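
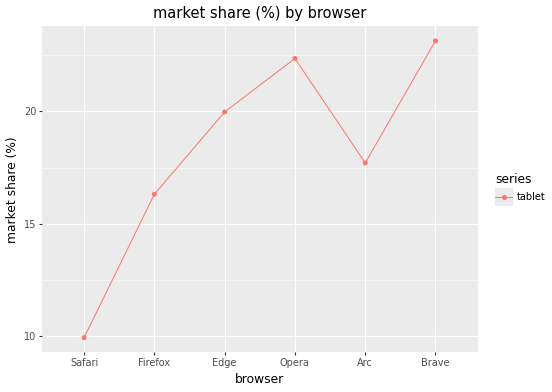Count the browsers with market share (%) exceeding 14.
5

Above 14: Firefox, Edge, Opera, Arc, Brave.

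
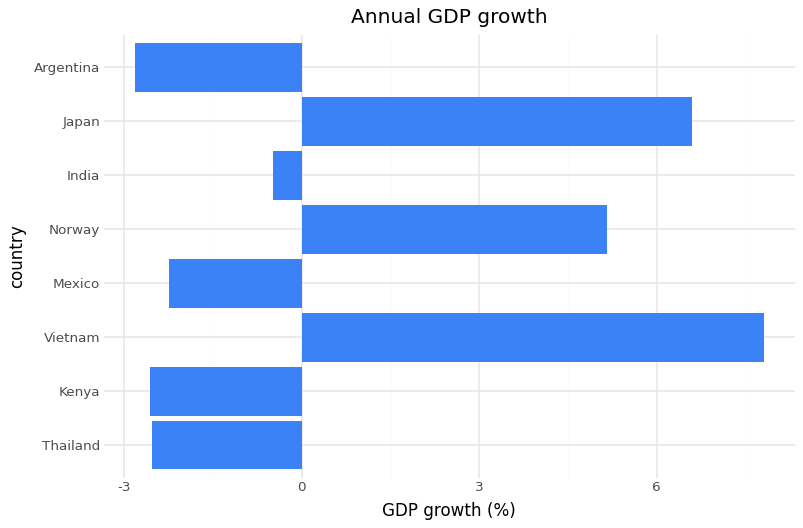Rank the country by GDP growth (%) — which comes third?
Top 4: Vietnam ≈ 8, Japan ≈ 7, Norway ≈ 5, India ≈ 0.

Norway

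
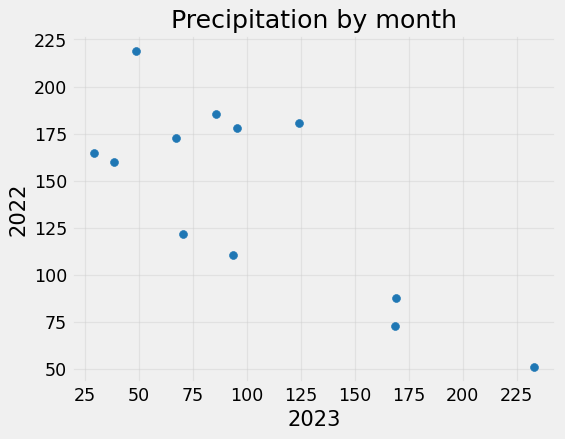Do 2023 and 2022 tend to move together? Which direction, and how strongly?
Points are negatively correlated; strong (|r| ≈ 0.8).

negative, strong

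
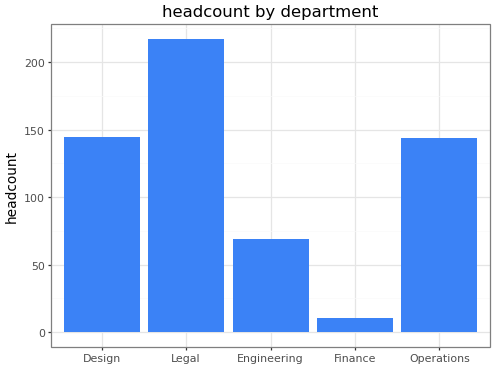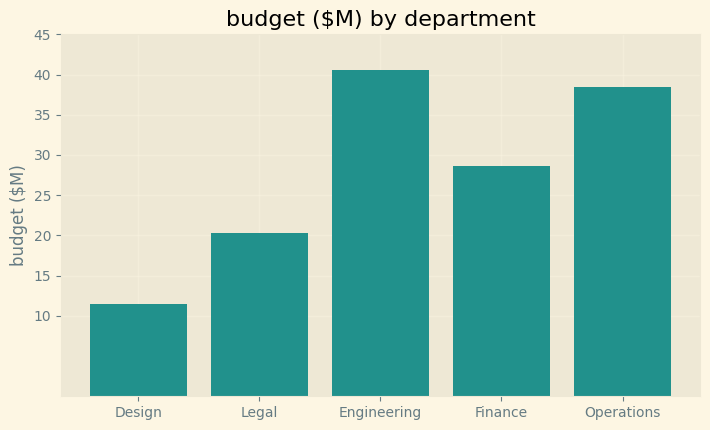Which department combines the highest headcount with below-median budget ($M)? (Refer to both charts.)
Legal

Chart 2 median budget ($M) ≈ 30; below-median departments: Design, Legal. Among those, Legal has the highest headcount (≈ 220).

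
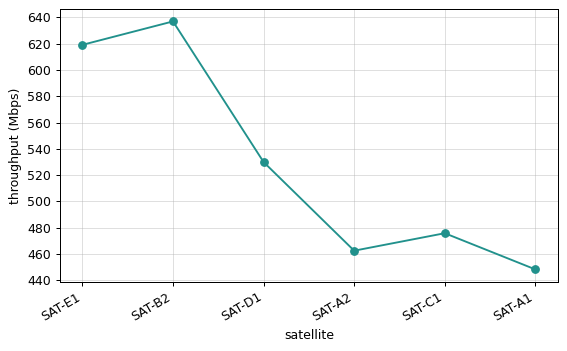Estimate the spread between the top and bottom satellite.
Max SAT-B2 ≈ 640, min SAT-A1 ≈ 440; range ≈ 200.

≈ 200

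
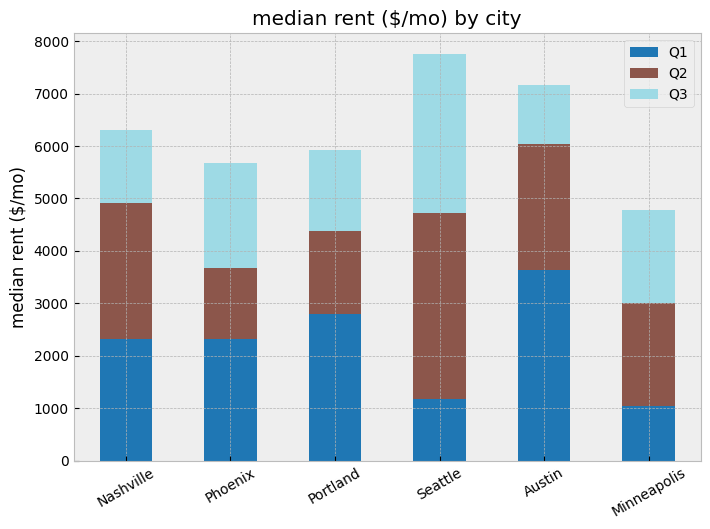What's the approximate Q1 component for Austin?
≈ 4000

Q1 top ≈ 4000, bottom ≈ 0; segment ≈ 4000.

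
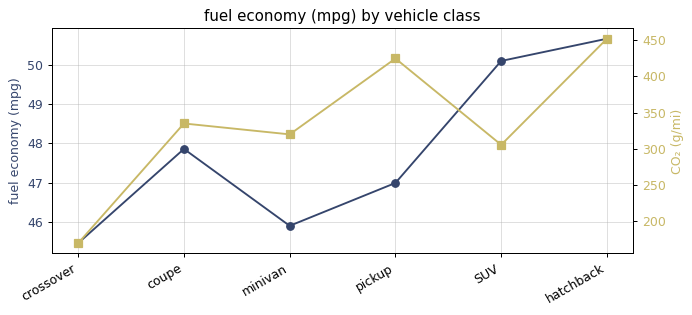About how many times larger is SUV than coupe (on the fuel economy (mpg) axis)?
SUV ≈ 50.0, coupe ≈ 48.0; 50.0/48.0 ≈ 1.04.

≈ 1.04×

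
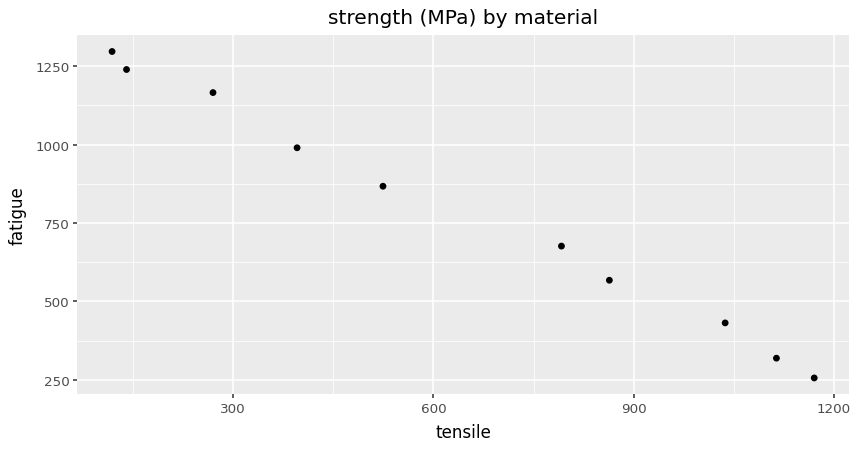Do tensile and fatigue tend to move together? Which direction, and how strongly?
negative, strong

Points are negatively correlated; strong (|r| ≈ 1.0).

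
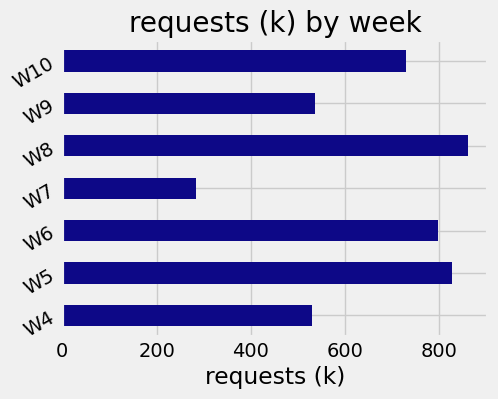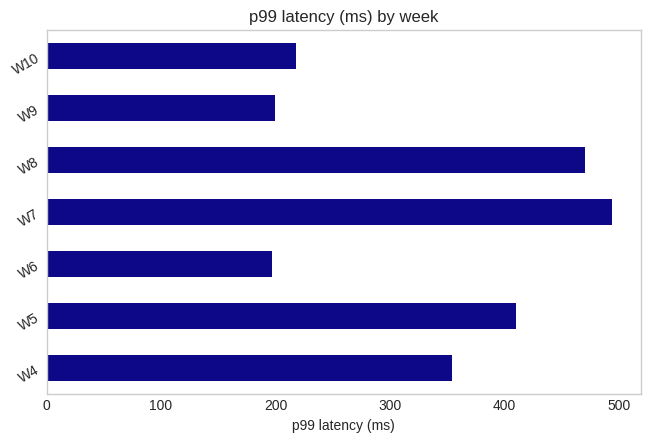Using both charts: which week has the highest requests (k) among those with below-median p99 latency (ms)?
Chart 2 median p99 latency (ms) ≈ 350; below-median weeks: W6, W9, W10. Among those, W6 has the highest requests (k) (≈ 800).

W6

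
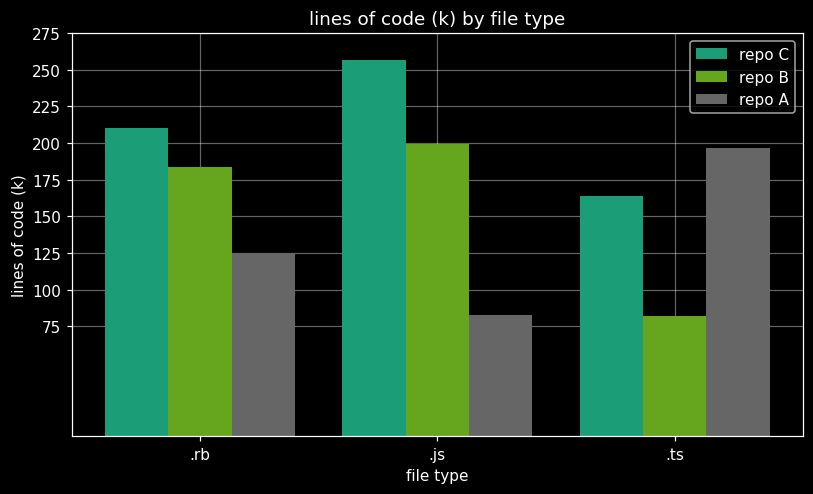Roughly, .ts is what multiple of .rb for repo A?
≈ 1.6×

.ts ≈ 200, .rb ≈ 125; 200/125 ≈ 1.6.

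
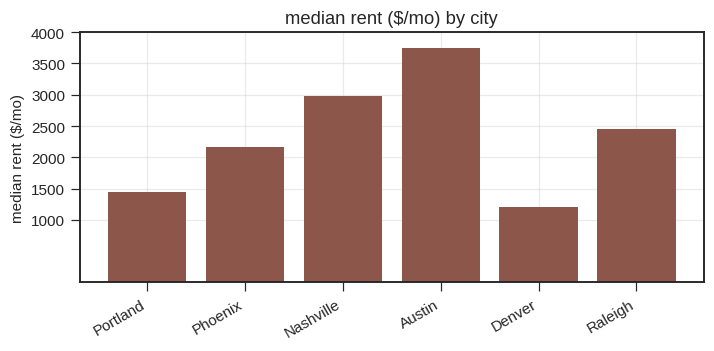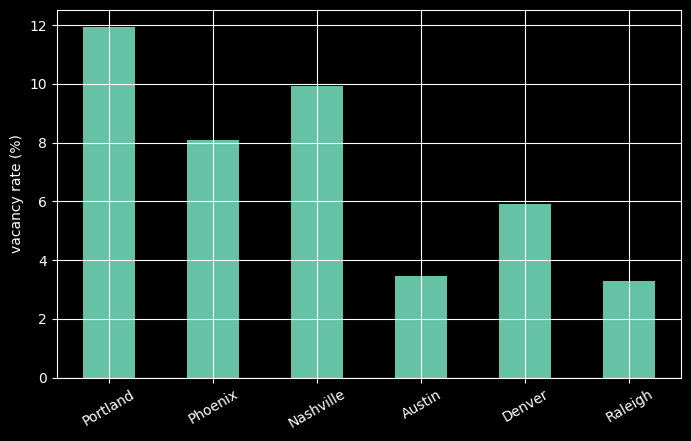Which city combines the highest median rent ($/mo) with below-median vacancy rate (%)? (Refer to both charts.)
Chart 2 median vacancy rate (%) ≈ 8; below-median cities: Austin, Denver, Raleigh. Among those, Austin has the highest median rent ($/mo) (≈ 3500).

Austin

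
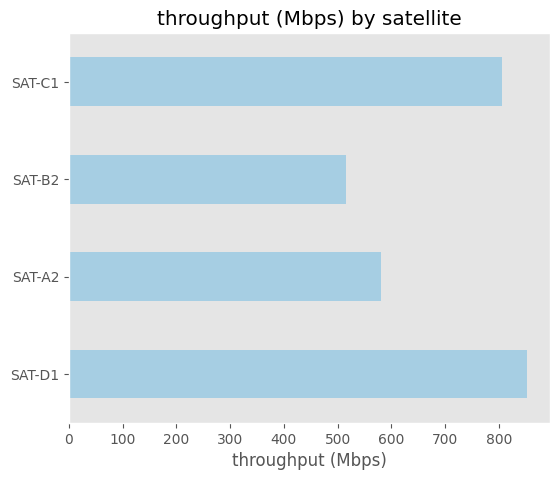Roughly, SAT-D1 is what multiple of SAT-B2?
SAT-D1 ≈ 900, SAT-B2 ≈ 500; 900/500 ≈ 1.8.

≈ 1.8×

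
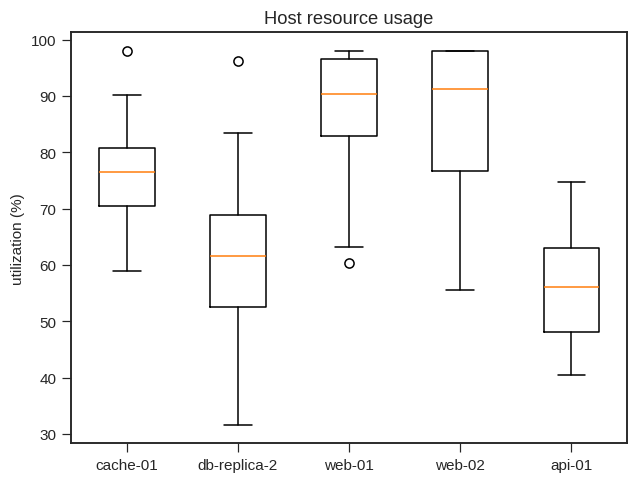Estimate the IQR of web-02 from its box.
Q3 ≈ 100, Q1 ≈ 75; IQR ≈ 25.

≈ 25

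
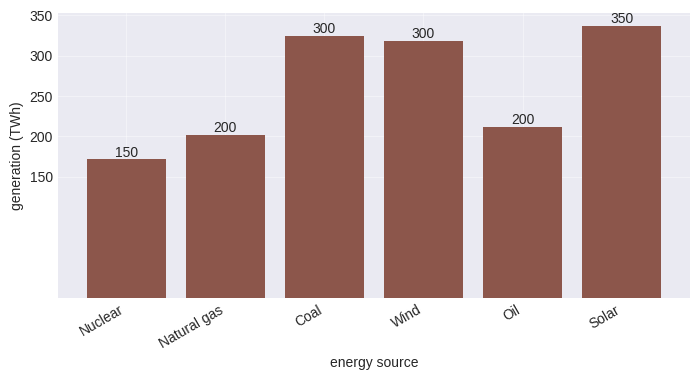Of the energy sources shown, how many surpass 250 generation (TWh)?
Above 250: Coal, Wind, Solar.

3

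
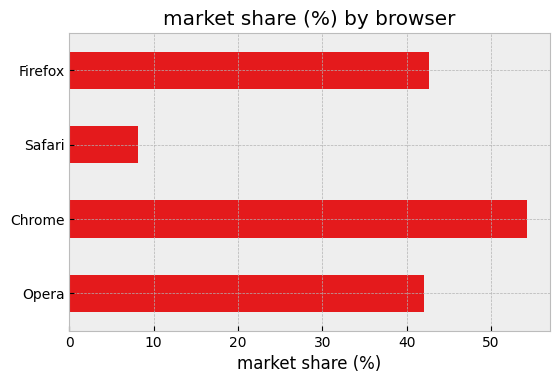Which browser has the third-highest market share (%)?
Top 4: Chrome ≈ 55, Firefox ≈ 45, Opera ≈ 40, Safari ≈ 10.

Opera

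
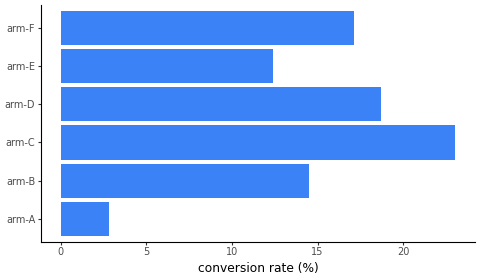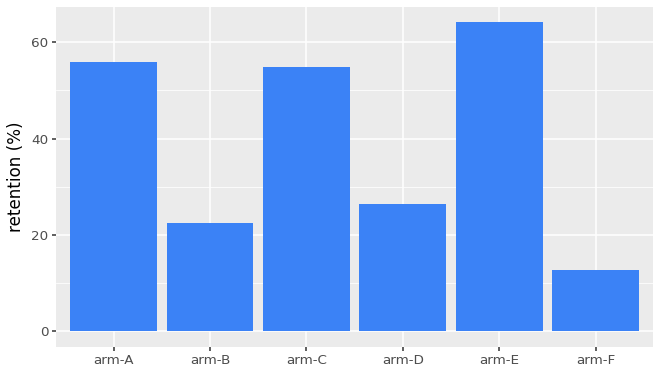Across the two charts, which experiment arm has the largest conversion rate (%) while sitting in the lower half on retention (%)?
arm-D

Chart 2 median retention (%) ≈ 40; below-median experiment arms: arm-B, arm-D, arm-F. Among those, arm-D has the highest conversion rate (%) (≈ 20).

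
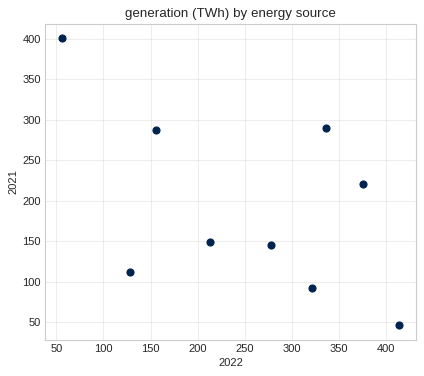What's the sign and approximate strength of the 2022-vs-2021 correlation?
negative, moderate

Points are negatively correlated; moderate (|r| ≈ 0.5).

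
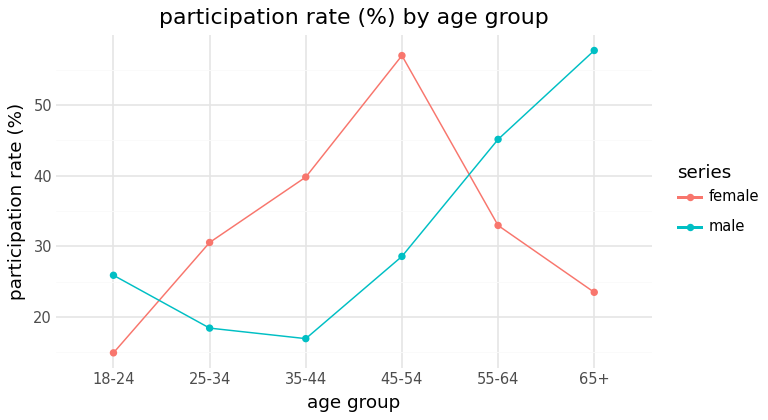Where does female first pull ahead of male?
18-24: female ≈ 15 vs male ≈ 25 (not yet); 25-34: female ≈ 30 vs male ≈ 20 (first crossover).

25-34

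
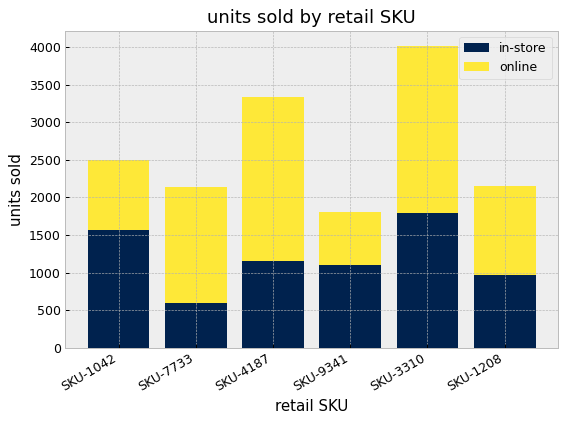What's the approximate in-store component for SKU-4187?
in-store top ≈ 1000, bottom ≈ 0; segment ≈ 1000.

≈ 1000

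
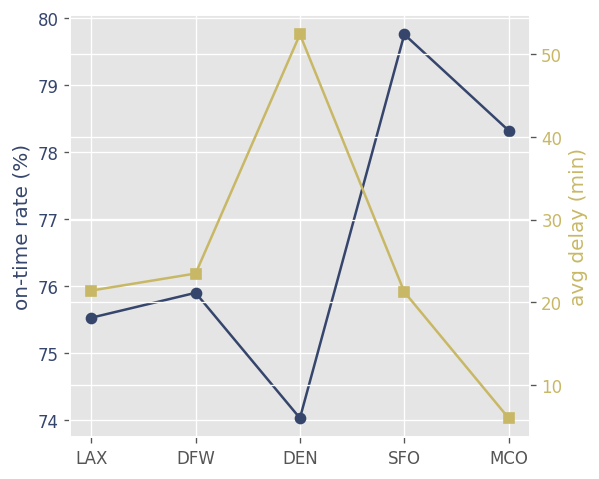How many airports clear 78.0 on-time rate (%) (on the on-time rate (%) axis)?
2

Above 78.0: SFO, MCO.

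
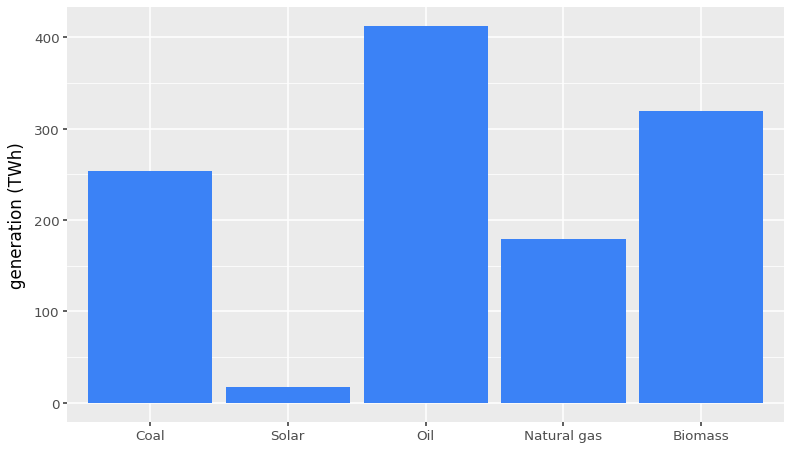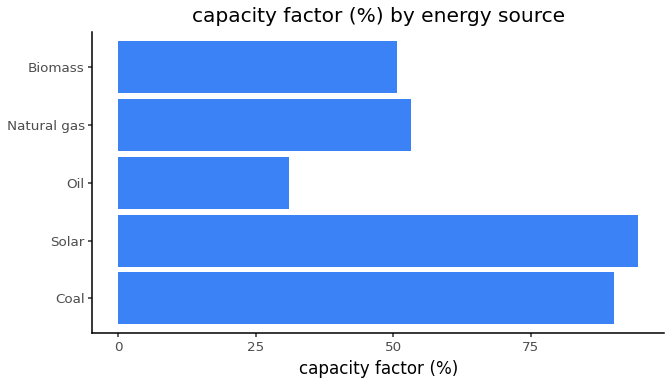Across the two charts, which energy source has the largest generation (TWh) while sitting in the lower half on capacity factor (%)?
Chart 2 median capacity factor (%) ≈ 50; below-median energy sources: Oil, Biomass. Among those, Oil has the highest generation (TWh) (≈ 400).

Oil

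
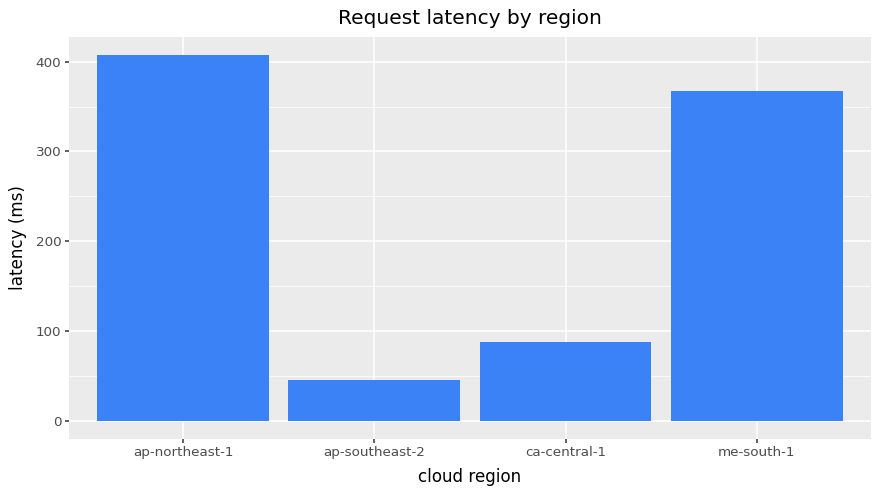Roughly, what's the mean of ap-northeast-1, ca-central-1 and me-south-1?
(400 + 100 + 350) / 3 ≈ 283.

≈ 283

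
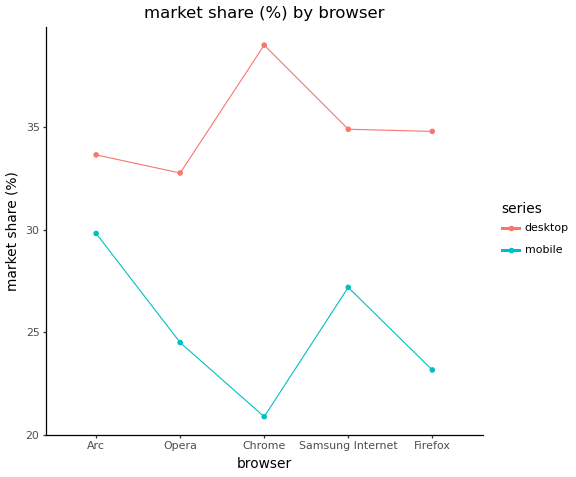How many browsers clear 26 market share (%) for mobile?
2

Above 26: Arc, Samsung Internet.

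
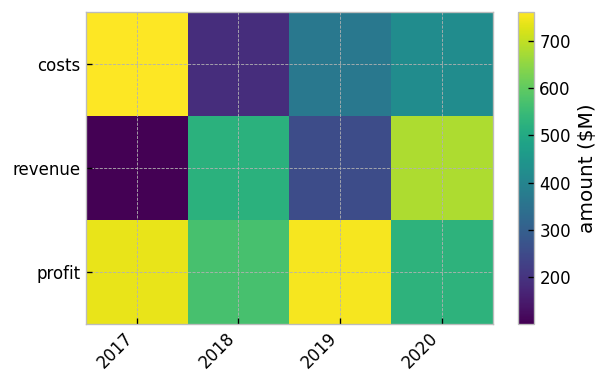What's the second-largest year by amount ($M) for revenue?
2018

Top 3 for revenue: 2020 ≈ 700, 2018 ≈ 500, 2019 ≈ 300.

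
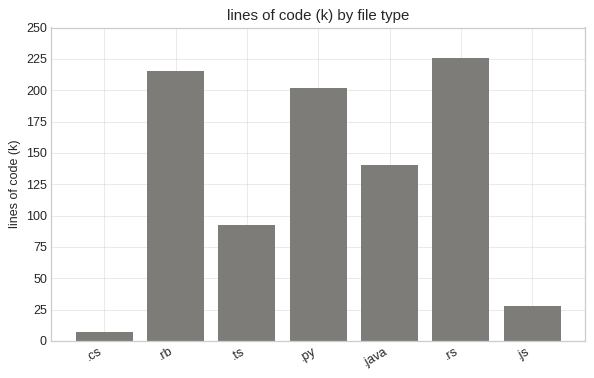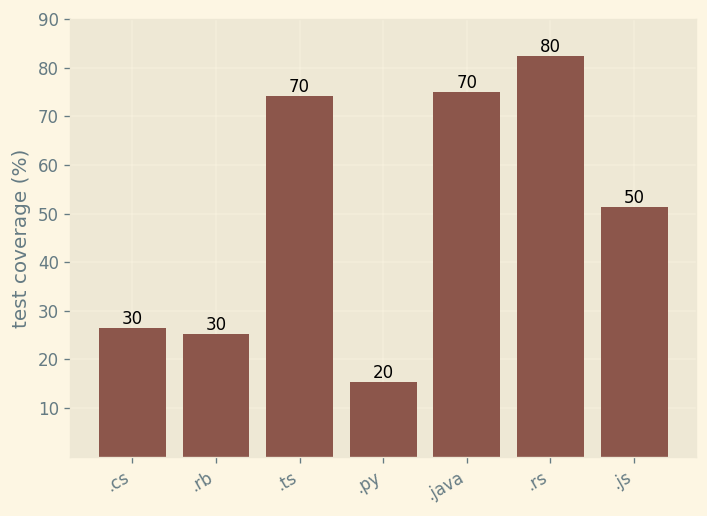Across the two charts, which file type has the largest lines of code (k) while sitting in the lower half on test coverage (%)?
.rb

Chart 2 median test coverage (%) ≈ 50; below-median file types: .cs, .rb, .py. Among those, .rb has the highest lines of code (k) (≈ 225).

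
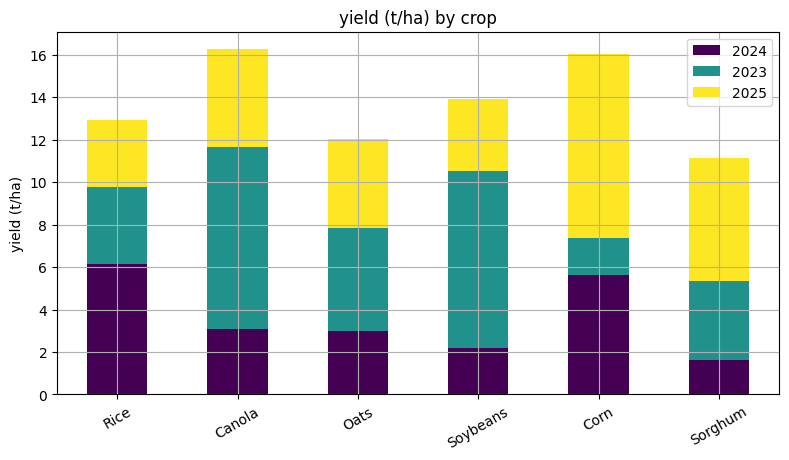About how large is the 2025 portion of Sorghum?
2025 top ≈ 12, bottom ≈ 6; segment ≈ 6.

≈ 6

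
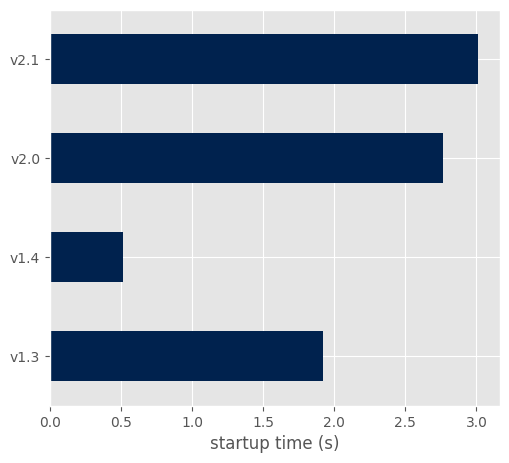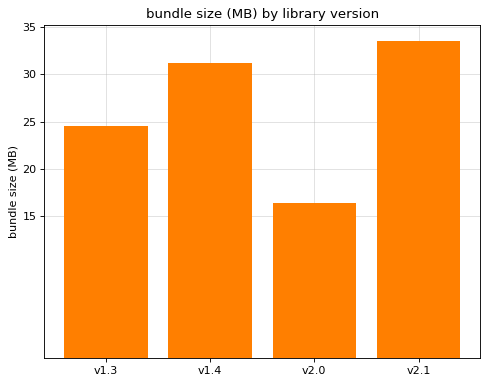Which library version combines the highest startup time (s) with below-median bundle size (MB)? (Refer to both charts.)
v2.0

Chart 2 median bundle size (MB) ≈ 30; below-median library versions: v1.3, v2.0. Among those, v2.0 has the highest startup time (s) (≈ 3).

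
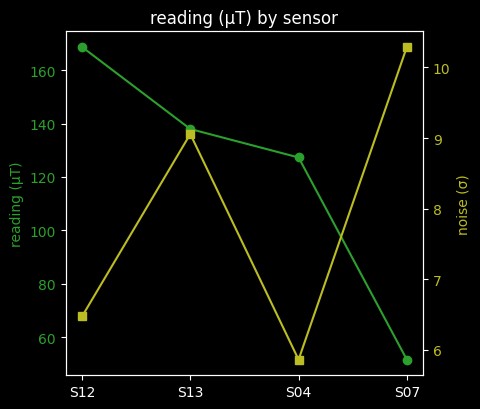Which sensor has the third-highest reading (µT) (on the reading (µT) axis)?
S04

Top 4 (on the reading (µT) axis): S12 ≈ 170, S13 ≈ 140, S04 ≈ 130, S07 ≈ 50.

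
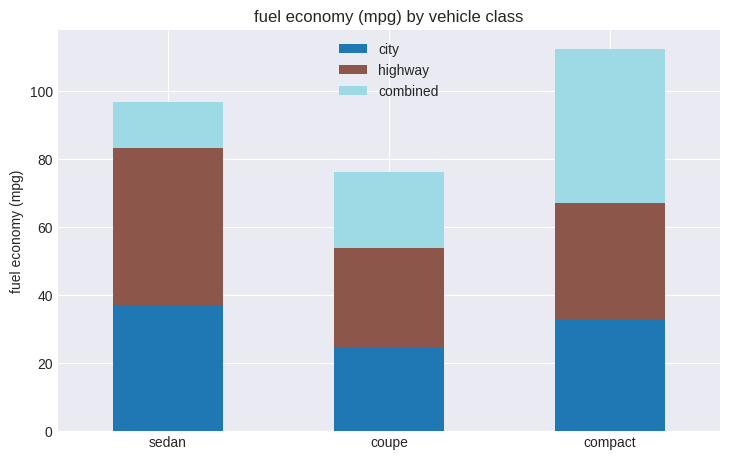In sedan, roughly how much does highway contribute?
≈ 40

highway top ≈ 80, bottom ≈ 40; segment ≈ 40.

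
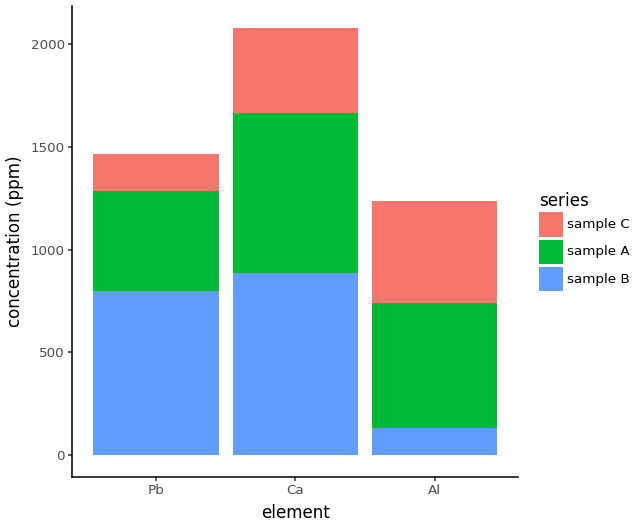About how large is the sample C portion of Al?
≈ 400

sample C top ≈ 1200, bottom ≈ 800; segment ≈ 400.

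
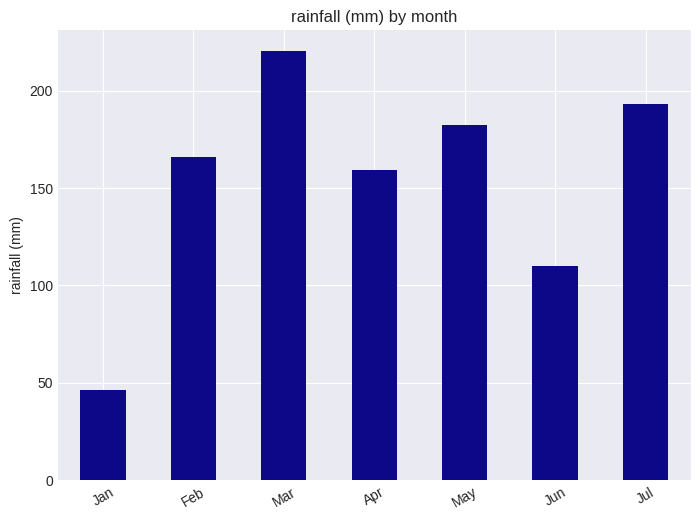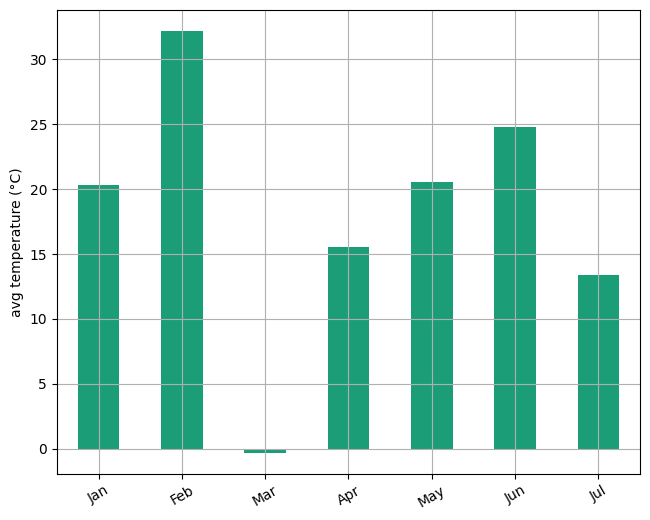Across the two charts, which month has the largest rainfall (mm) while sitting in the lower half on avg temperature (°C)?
Mar

Chart 2 median avg temperature (°C) ≈ 20; below-median months: Mar, Apr, Jul. Among those, Mar has the highest rainfall (mm) (≈ 225).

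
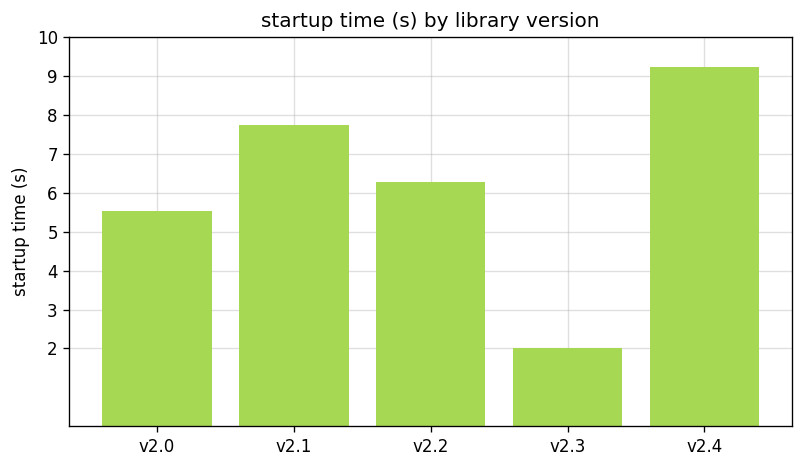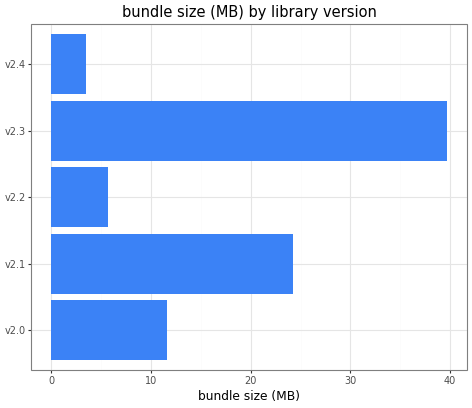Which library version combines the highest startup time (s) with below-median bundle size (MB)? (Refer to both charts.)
Chart 2 median bundle size (MB) ≈ 10; below-median library versions: v2.2, v2.4. Among those, v2.4 has the highest startup time (s) (≈ 9).

v2.4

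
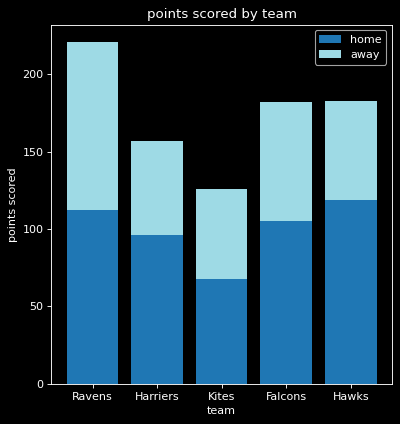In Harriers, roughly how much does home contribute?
home top ≈ 100, bottom ≈ 0; segment ≈ 100.

≈ 100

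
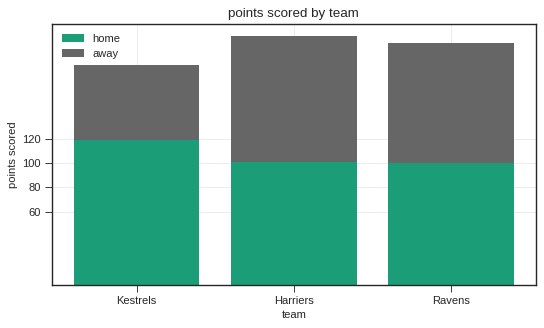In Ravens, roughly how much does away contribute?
away top ≈ 200, bottom ≈ 100; segment ≈ 100.

≈ 100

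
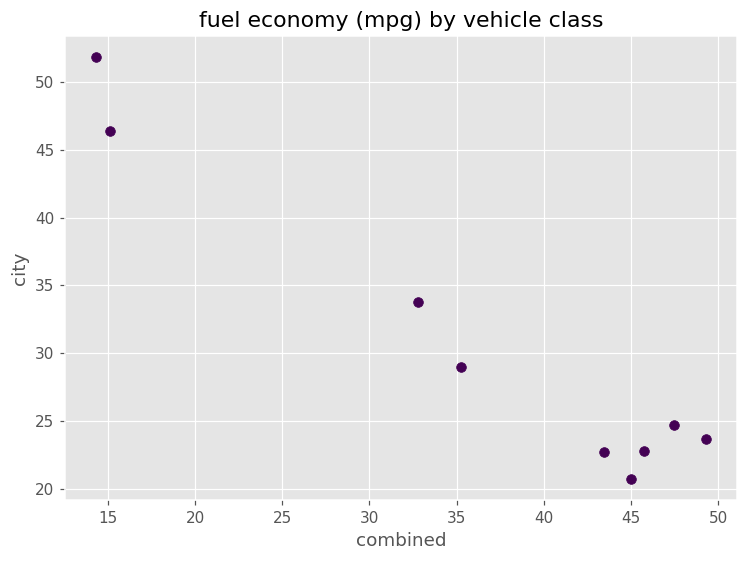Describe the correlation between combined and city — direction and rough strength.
Points are negatively correlated; strong (|r| ≈ 1.0).

negative, strong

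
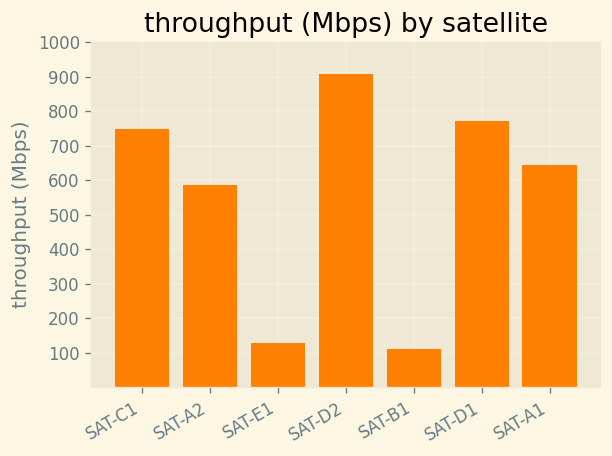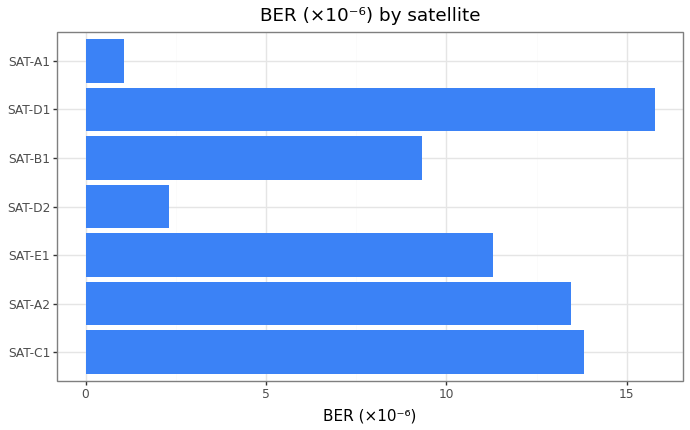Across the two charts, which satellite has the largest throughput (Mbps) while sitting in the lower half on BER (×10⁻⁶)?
SAT-D2

Chart 2 median BER (×10⁻⁶) ≈ 12; below-median satellites: SAT-D2, SAT-B1, SAT-A1. Among those, SAT-D2 has the highest throughput (Mbps) (≈ 900).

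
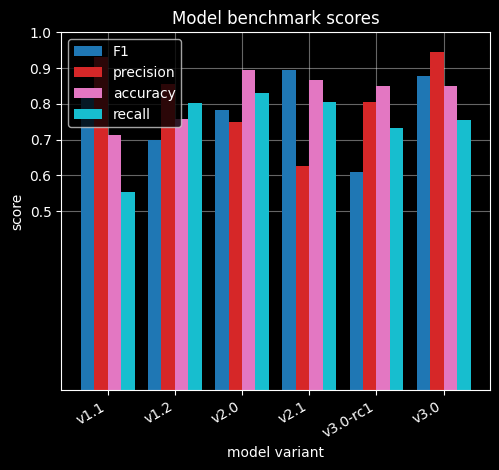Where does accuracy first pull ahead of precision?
v1.2: accuracy ≈ 0.8 vs precision ≈ 0.9 (not yet); v2.0: accuracy ≈ 0.9 vs precision ≈ 0.8 (first crossover).

v2.0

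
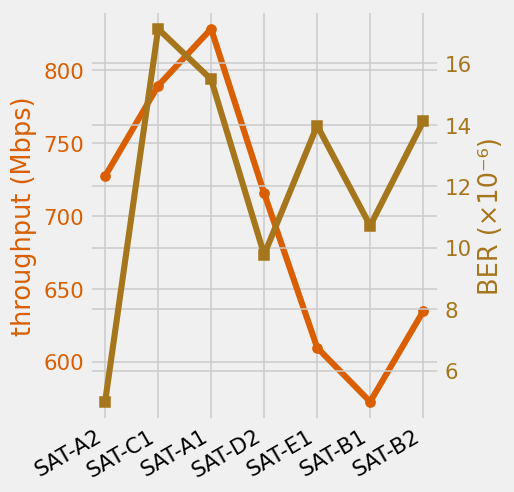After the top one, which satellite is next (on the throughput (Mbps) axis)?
SAT-C1

Top 3 (on the throughput (Mbps) axis): SAT-A1 ≈ 825, SAT-C1 ≈ 800, SAT-A2 ≈ 725.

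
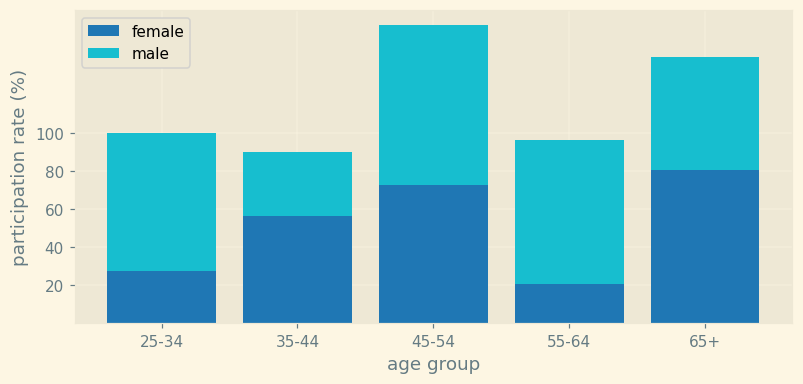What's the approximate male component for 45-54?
male top ≈ 160, bottom ≈ 80; segment ≈ 80.

≈ 80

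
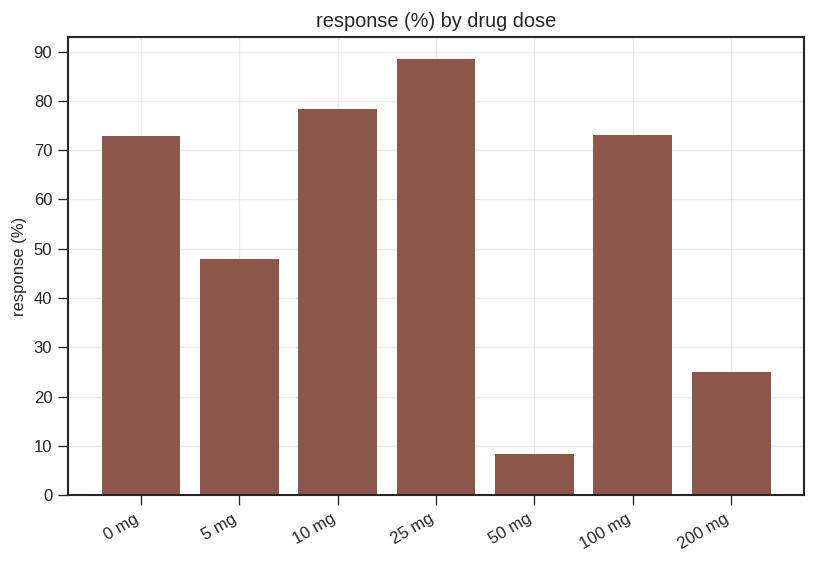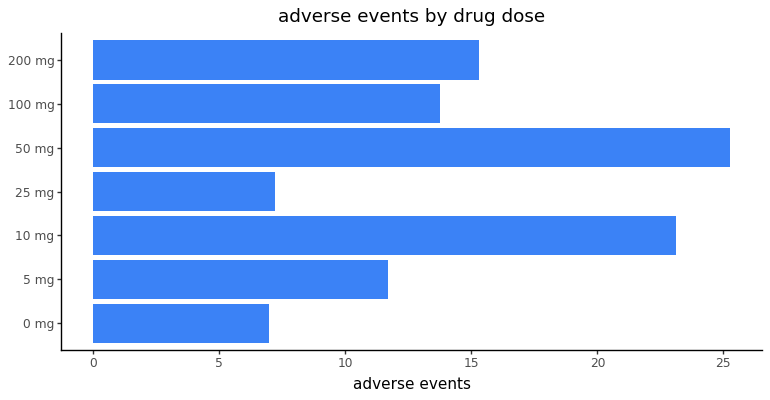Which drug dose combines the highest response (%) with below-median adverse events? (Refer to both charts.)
Chart 2 median adverse events ≈ 15; below-median drug doses: 0 mg, 5 mg, 25 mg. Among those, 25 mg has the highest response (%) (≈ 90).

25 mg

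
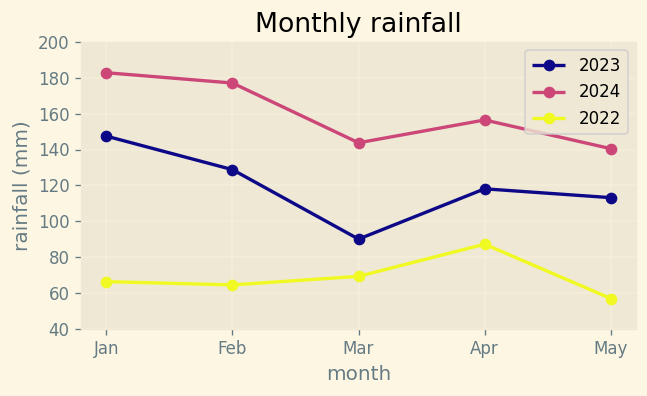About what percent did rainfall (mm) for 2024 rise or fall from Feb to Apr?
Feb ≈ 180, Apr ≈ 160; (160 − 180) / 180 ≈ -11.1%.

≈ -11.1%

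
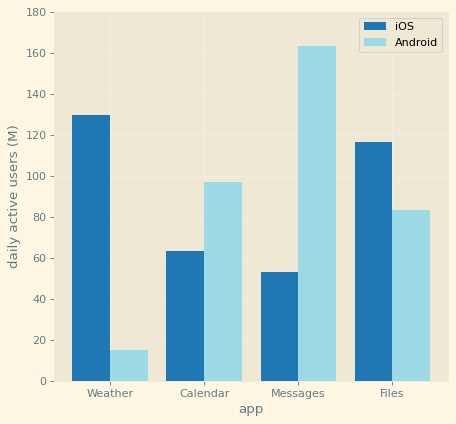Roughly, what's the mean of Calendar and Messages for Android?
(100 + 160) / 2 ≈ 130.

≈ 130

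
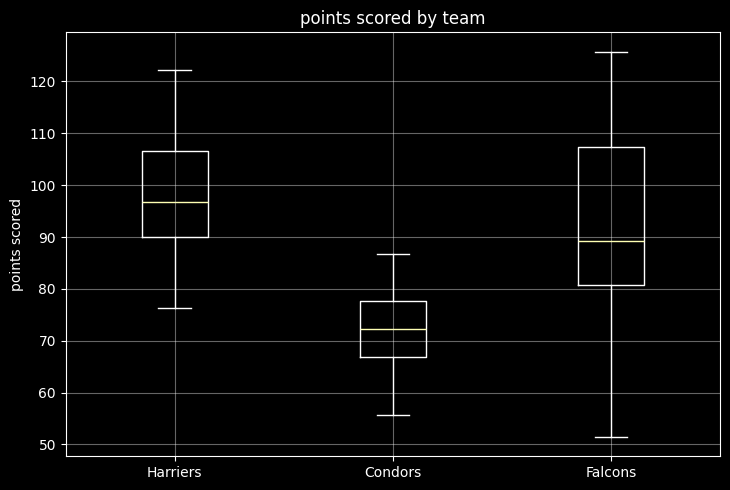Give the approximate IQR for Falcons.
≈ 28

Q3 ≈ 108, Q1 ≈ 80; IQR ≈ 28.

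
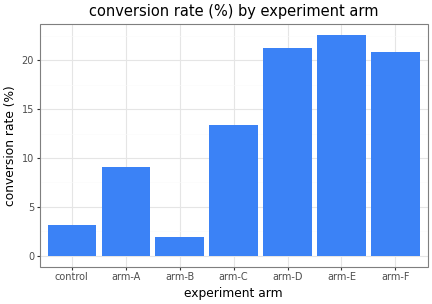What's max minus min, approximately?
≈ 20

Max arm-E ≈ 22, min arm-B ≈ 2; range ≈ 20.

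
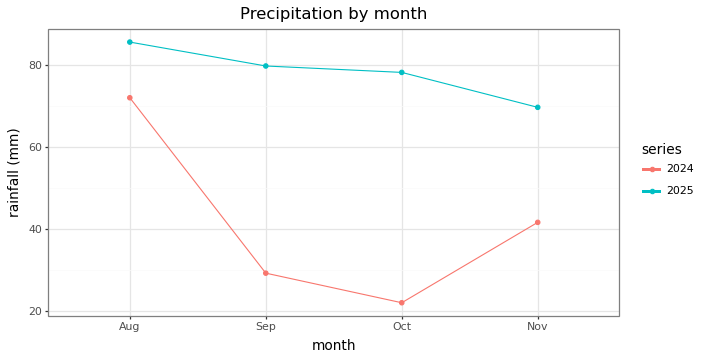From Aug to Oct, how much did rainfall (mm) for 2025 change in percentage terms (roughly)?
≈ -11.1%

Aug ≈ 90, Oct ≈ 80; (80 − 90) / 90 ≈ -11.1%.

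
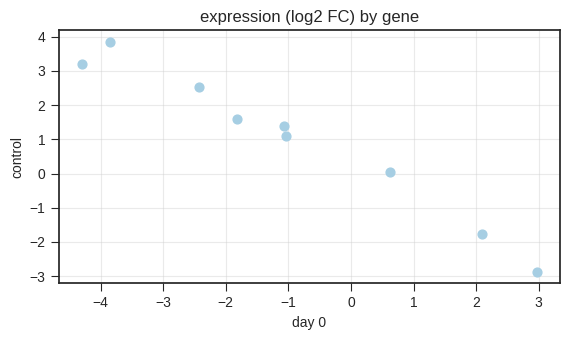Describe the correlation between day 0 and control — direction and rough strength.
Points are negatively correlated; strong (|r| ≈ 1.0).

negative, strong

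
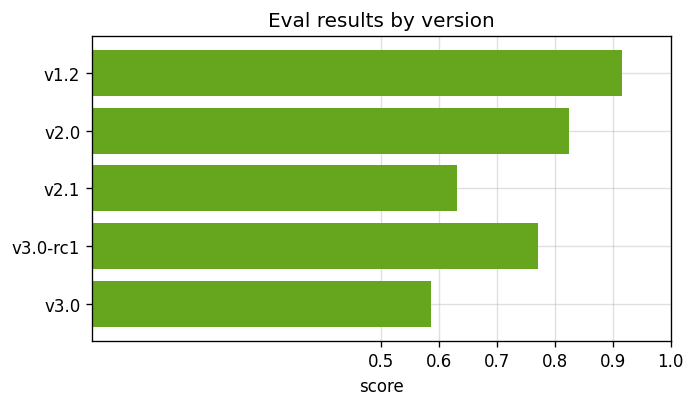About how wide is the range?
Max v1.2 ≈ 0.9, min v3.0 ≈ 0.6; range ≈ 0.3.

≈ 0.3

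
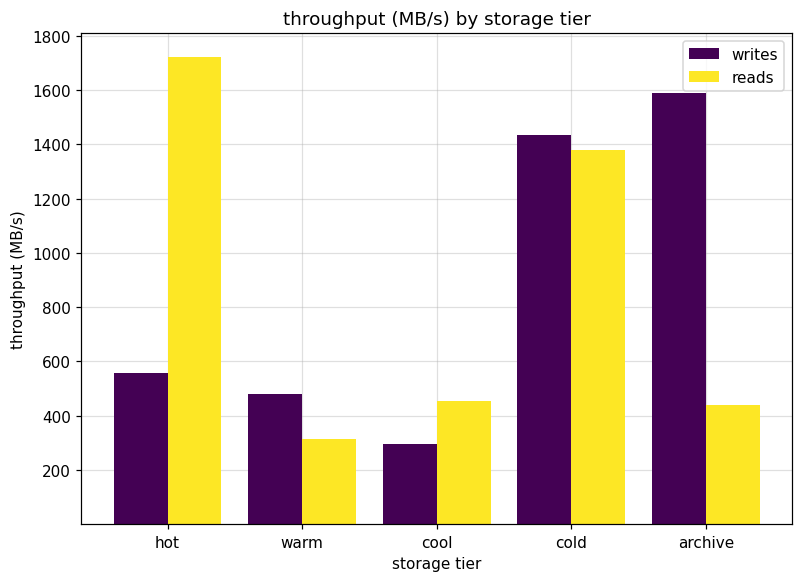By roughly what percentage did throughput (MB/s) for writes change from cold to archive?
≈ +14.3%

cold ≈ 1400, archive ≈ 1600; (1600 − 1400) / 1400 ≈ +14.3%.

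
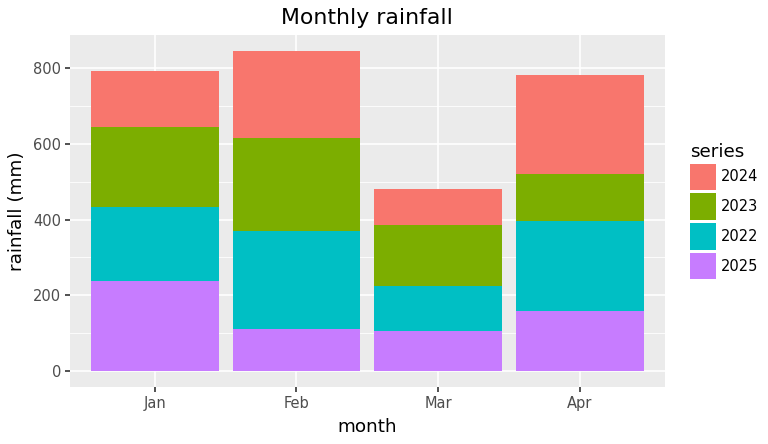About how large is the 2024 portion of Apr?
2024 top ≈ 800, bottom ≈ 500; segment ≈ 300.

≈ 300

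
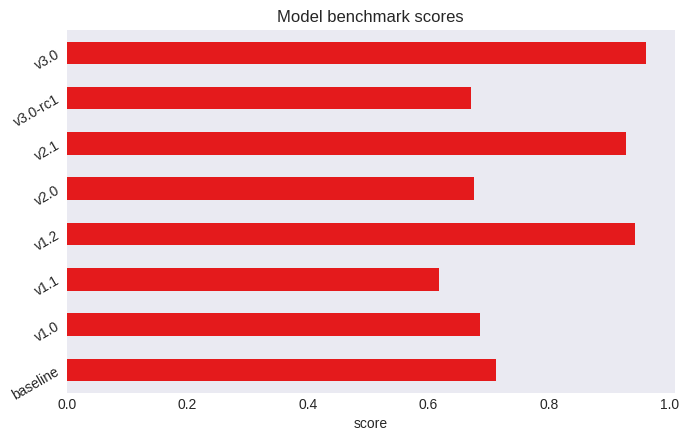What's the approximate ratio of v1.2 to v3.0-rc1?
≈ 1.29×

v1.2 ≈ 0.9, v3.0-rc1 ≈ 0.7; 0.9/0.7 ≈ 1.29.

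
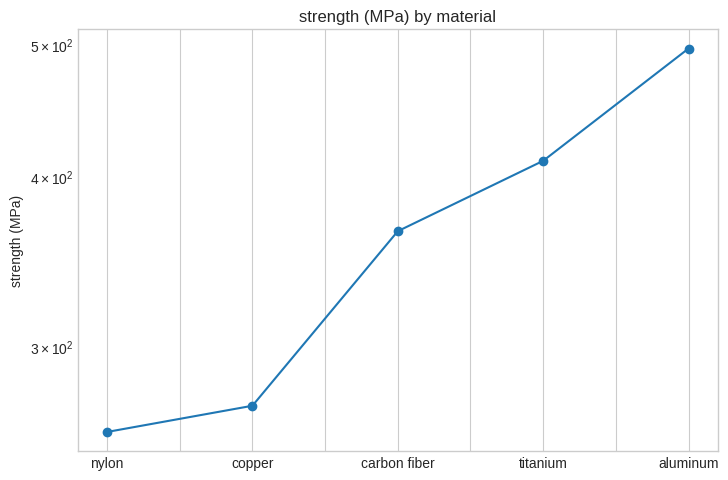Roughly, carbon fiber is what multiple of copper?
≈ 1.29×

carbon fiber ≈ 360, copper ≈ 280; 360/280 ≈ 1.29.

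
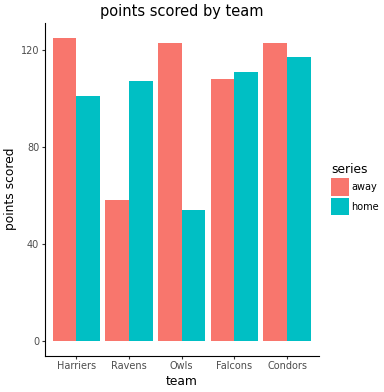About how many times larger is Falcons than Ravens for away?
≈ 1.67×

Falcons ≈ 100, Ravens ≈ 60; 100/60 ≈ 1.67.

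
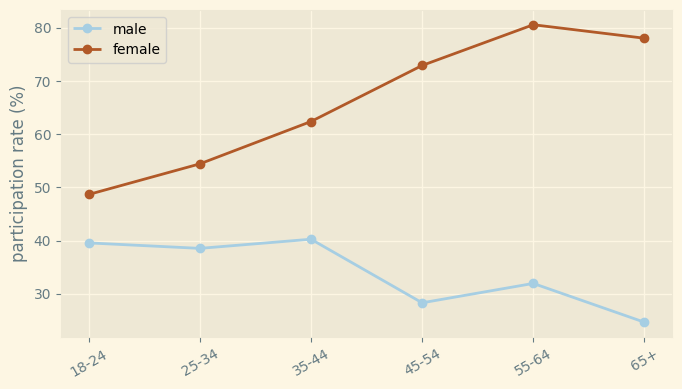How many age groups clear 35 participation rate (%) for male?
3

Above 35: 18-24, 25-34, 35-44.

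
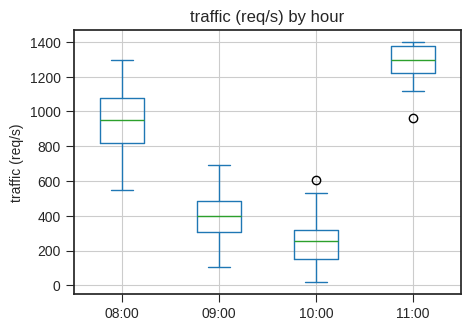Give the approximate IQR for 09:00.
Q3 ≈ 500, Q1 ≈ 300; IQR ≈ 200.

≈ 200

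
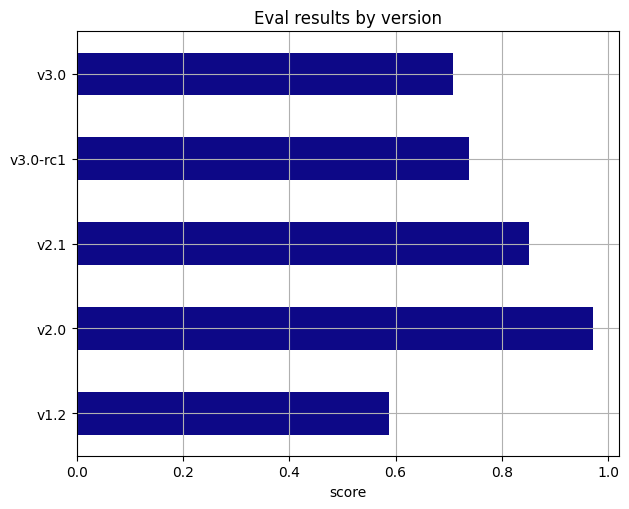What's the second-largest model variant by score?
Top 3: v2.0 ≈ 1.0, v2.1 ≈ 0.9, v3.0-rc1 ≈ 0.7.

v2.1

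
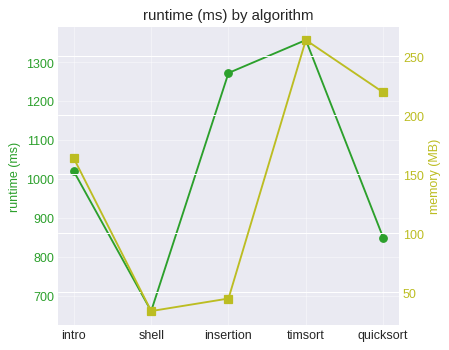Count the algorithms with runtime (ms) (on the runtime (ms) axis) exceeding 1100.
2

Above 1100: insertion, timsort.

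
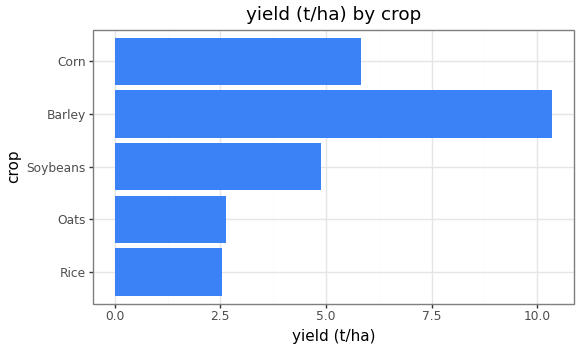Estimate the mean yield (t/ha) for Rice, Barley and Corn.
≈ 6

(3 + 10 + 6) / 3 ≈ 6.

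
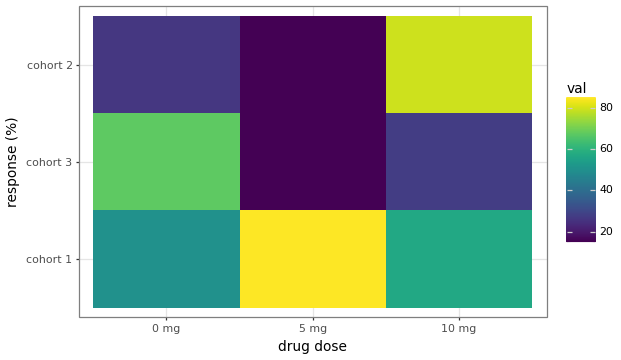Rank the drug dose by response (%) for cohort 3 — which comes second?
Top 3 for cohort 3: 0 mg ≈ 70, 10 mg ≈ 30, 5 mg ≈ 10.

10 mg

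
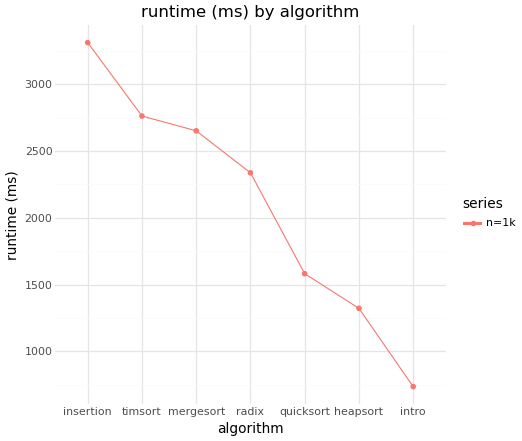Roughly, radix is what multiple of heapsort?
≈ 1.67×

radix ≈ 2500, heapsort ≈ 1500; 2500/1500 ≈ 1.67.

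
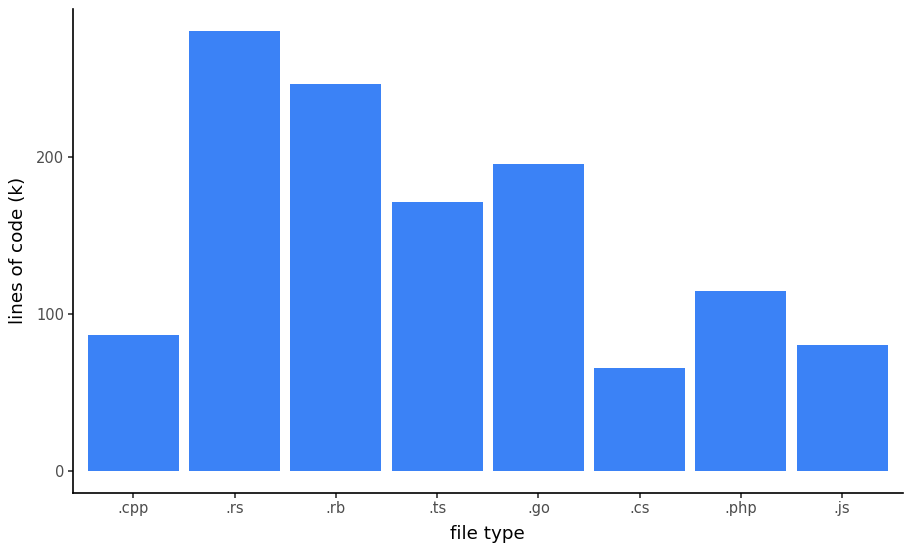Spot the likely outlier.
.rs

.rs ≈ 275; the rest sit between ≈ 75 and ≈ 250.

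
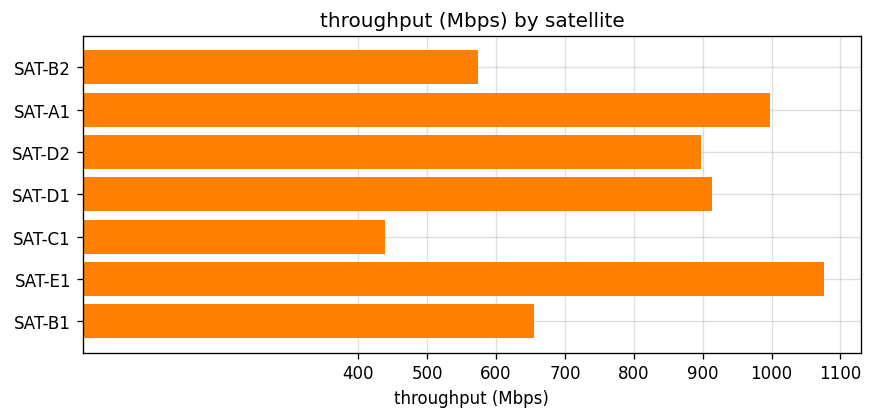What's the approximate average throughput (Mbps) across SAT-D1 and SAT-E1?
≈ 1000

(900 + 1100) / 2 ≈ 1000.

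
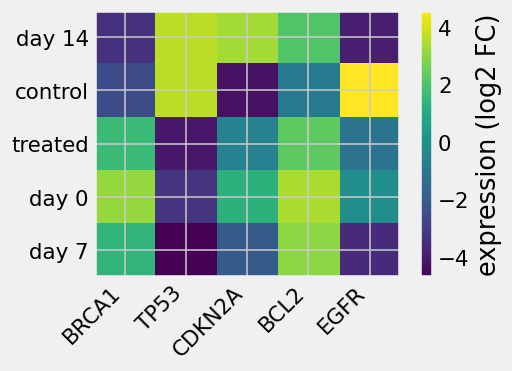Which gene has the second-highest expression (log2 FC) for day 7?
Top 3 for day 7: BCL2 ≈ 3, BRCA1 ≈ 1, CDKN2A ≈ -2.

BRCA1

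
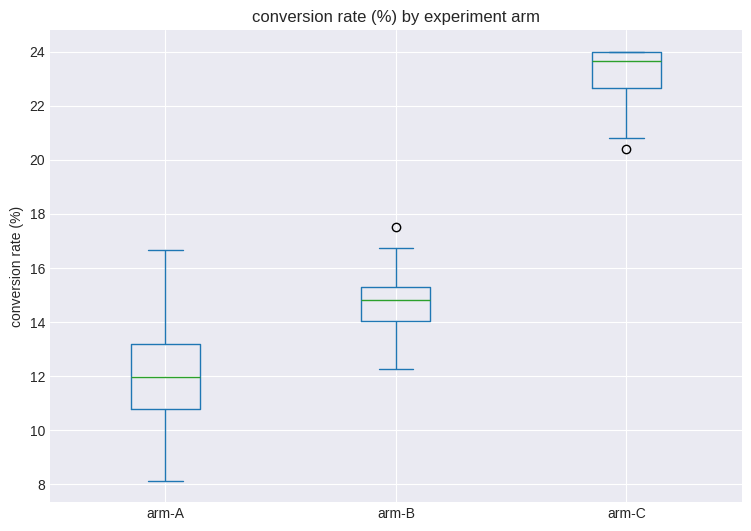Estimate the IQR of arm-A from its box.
≈ 2

Q3 ≈ 13, Q1 ≈ 11; IQR ≈ 2.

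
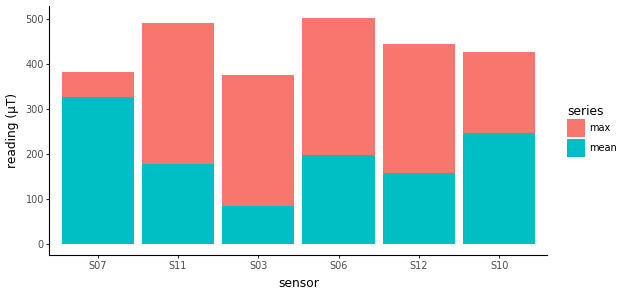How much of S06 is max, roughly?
≈ 300

max top ≈ 500, bottom ≈ 200; segment ≈ 300.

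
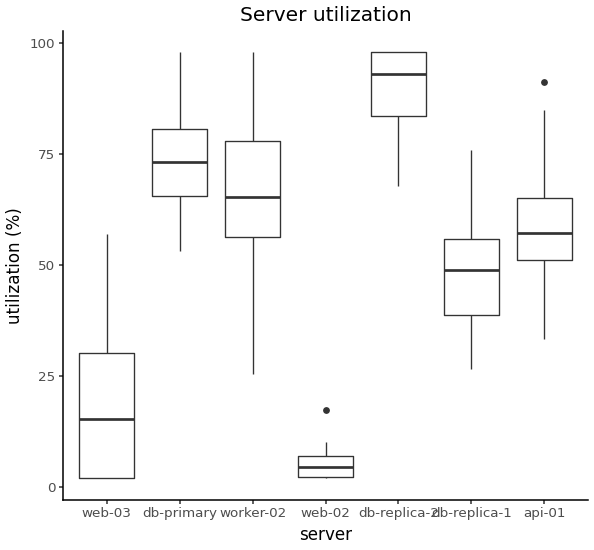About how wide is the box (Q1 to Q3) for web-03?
≈ 30

Q3 ≈ 30, Q1 ≈ 0; IQR ≈ 30.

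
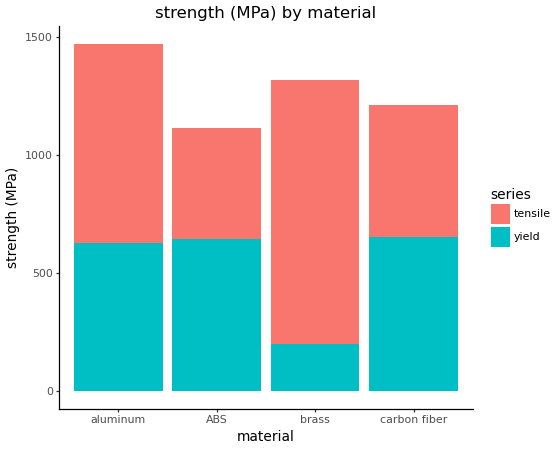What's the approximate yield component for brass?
yield top ≈ 200, bottom ≈ 0; segment ≈ 200.

≈ 200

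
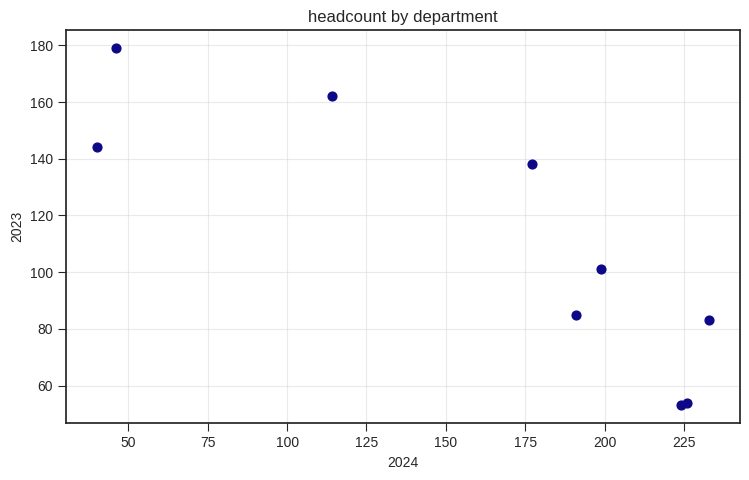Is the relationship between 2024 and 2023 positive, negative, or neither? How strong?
Points are negatively correlated; strong (|r| ≈ 0.9).

negative, strong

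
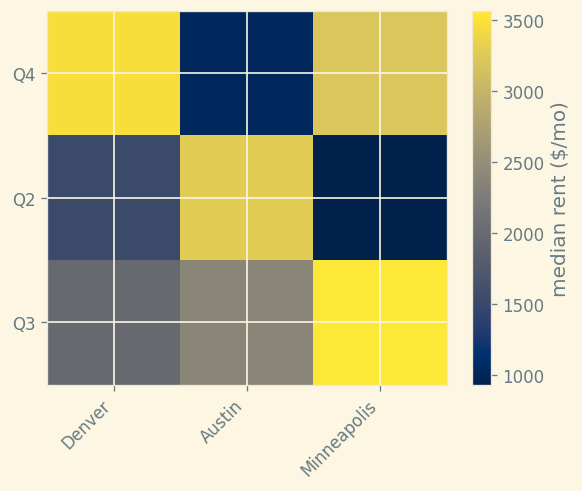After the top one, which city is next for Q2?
Denver

Top 3 for Q2: Austin ≈ 3500, Denver ≈ 1500, Minneapolis ≈ 1000.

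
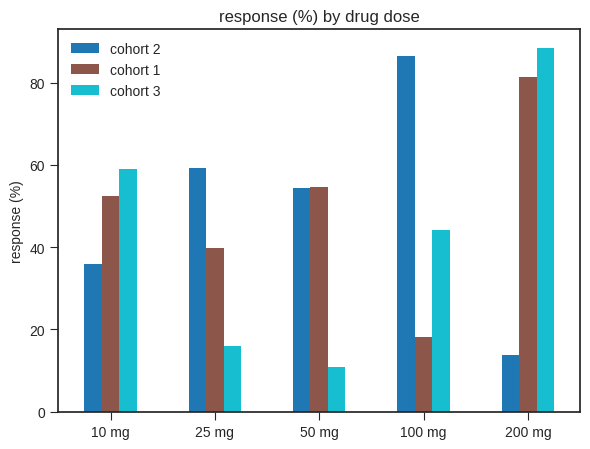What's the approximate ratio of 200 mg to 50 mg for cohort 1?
200 mg ≈ 80, 50 mg ≈ 50; 80/50 ≈ 1.6.

≈ 1.6×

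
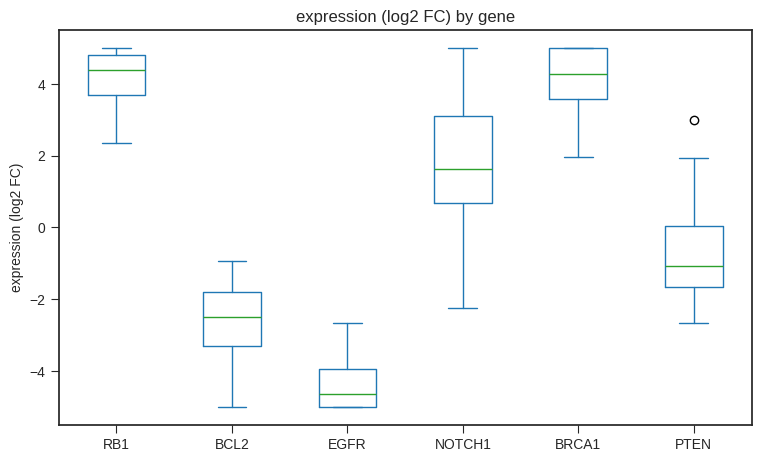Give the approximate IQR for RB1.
≈ 1

Q3 ≈ 5, Q1 ≈ 4; IQR ≈ 1.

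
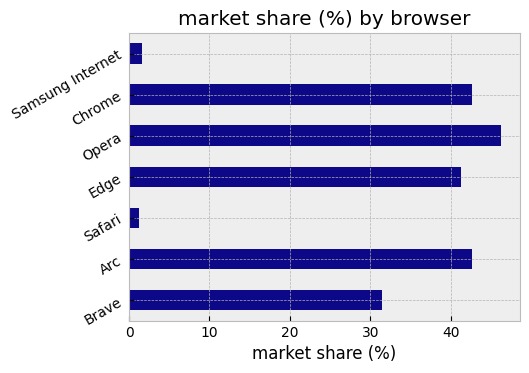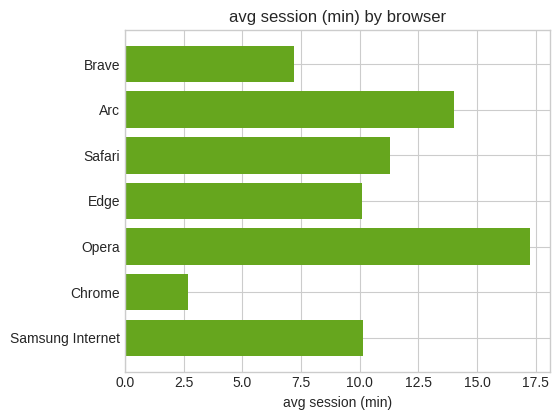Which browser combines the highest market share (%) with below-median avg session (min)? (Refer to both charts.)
Chrome

Chart 2 median avg session (min) ≈ 10; below-median browsers: Brave, Edge, Chrome. Among those, Chrome has the highest market share (%) (≈ 45).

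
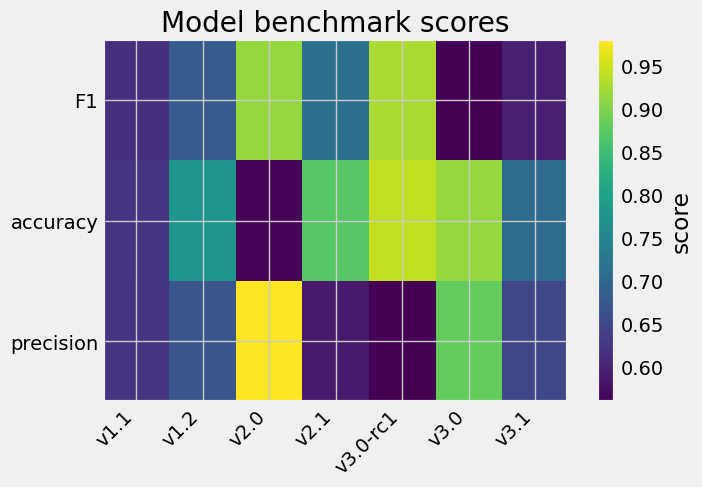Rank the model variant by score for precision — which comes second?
v3.0

Top 3 for precision: v2.0 ≈ 1.00, v3.0 ≈ 0.90, v1.2 ≈ 0.65.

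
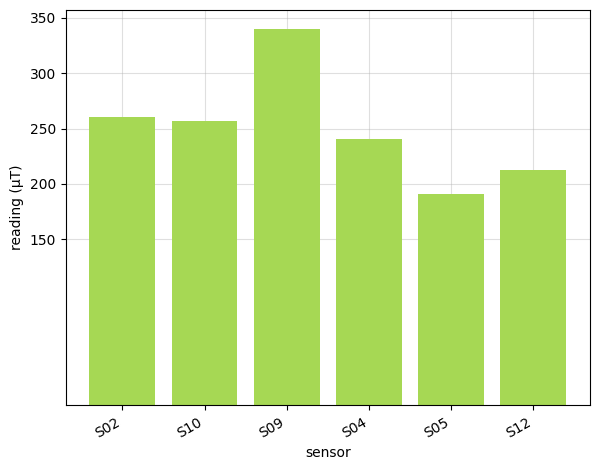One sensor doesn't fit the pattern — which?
S09

S09 ≈ 350; the rest sit between ≈ 200 and ≈ 250.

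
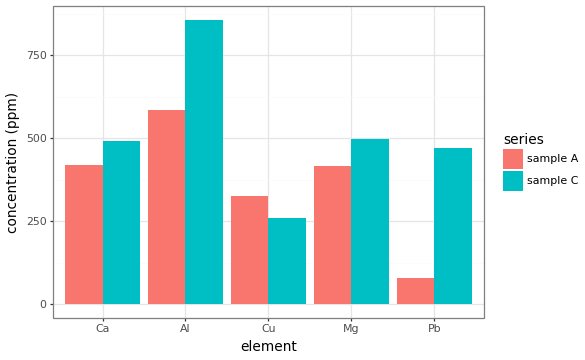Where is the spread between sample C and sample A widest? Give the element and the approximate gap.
Pb: sample C ≈ 500, sample A ≈ 100 → gap ≈ 400. Next-largest (Al) is only ≈ 300.

Pb, ≈ 400 ppm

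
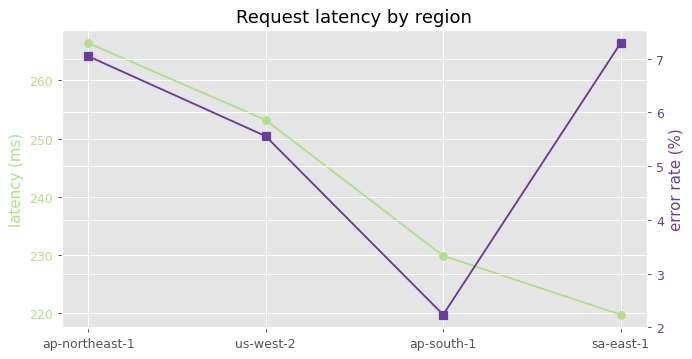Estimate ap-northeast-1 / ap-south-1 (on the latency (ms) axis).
≈ 1.15×

ap-northeast-1 ≈ 265, ap-south-1 ≈ 230; 265/230 ≈ 1.15.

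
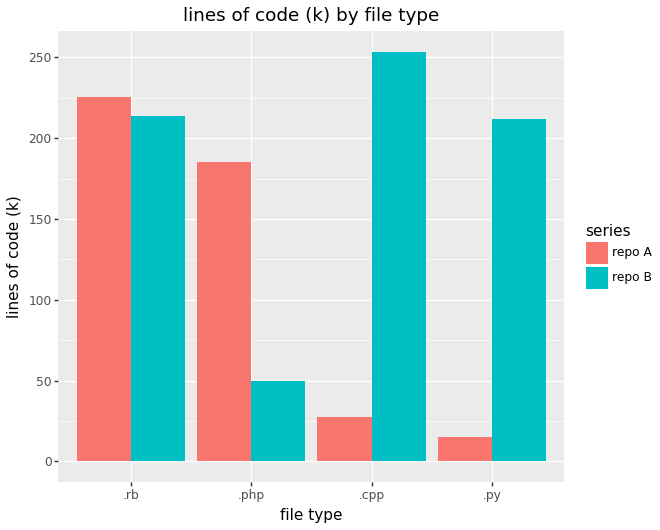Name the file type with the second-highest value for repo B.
Top 3 for repo B: .cpp ≈ 250, .rb ≈ 225, .py ≈ 200.

.rb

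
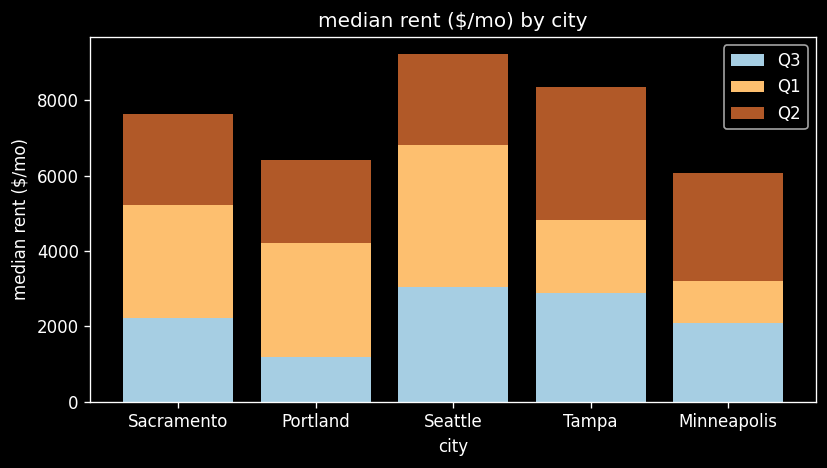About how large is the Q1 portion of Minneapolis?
Q1 top ≈ 3000, bottom ≈ 2000; segment ≈ 1000.

≈ 1000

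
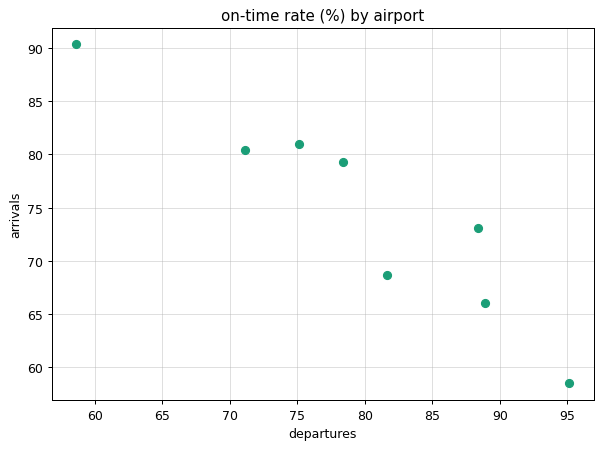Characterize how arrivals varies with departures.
Points are negatively correlated; strong (|r| ≈ 0.9).

negative, strong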